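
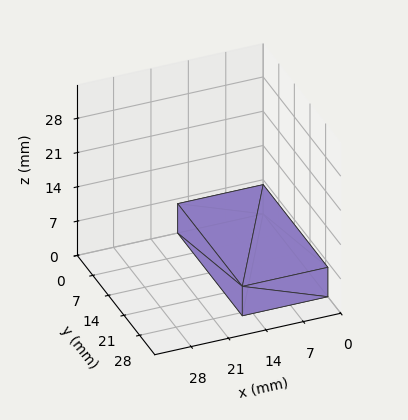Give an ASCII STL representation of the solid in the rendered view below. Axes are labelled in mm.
Reading the render: the shape is a rectangular box, roughly 16 × 29 mm footprint and 6 mm tall (dimensions read to the nearest mm from the axis ticks). For the STL, each face is triangulated and given an outward normal.

solid part
  facet normal 0.0000 0.0000 -1.0000
    outer loop
      vertex 16.00 29.00 0.00
      vertex 16.00 0.00 0.00
      vertex 0.00 0.00 0.00
    endloop
  endfacet
  facet normal 0.0000 0.0000 -1.0000
    outer loop
      vertex 0.00 29.00 0.00
      vertex 16.00 29.00 0.00
      vertex 0.00 0.00 0.00
    endloop
  endfacet
  facet normal 0.0000 0.0000 1.0000
    outer loop
      vertex 0.00 0.00 6.00
      vertex 16.00 0.00 6.00
      vertex 16.00 29.00 6.00
    endloop
  endfacet
  facet normal 0.0000 0.0000 1.0000
    outer loop
      vertex 0.00 0.00 6.00
      vertex 16.00 29.00 6.00
      vertex 0.00 29.00 6.00
    endloop
  endfacet
  facet normal 0.0000 -1.0000 0.0000
    outer loop
      vertex 0.00 0.00 0.00
      vertex 16.00 0.00 0.00
      vertex 16.00 0.00 6.00
    endloop
  endfacet
  facet normal 0.0000 -1.0000 0.0000
    outer loop
      vertex 0.00 0.00 0.00
      vertex 16.00 0.00 6.00
      vertex 0.00 0.00 6.00
    endloop
  endfacet
  facet normal 0.0000 1.0000 0.0000
    outer loop
      vertex 16.00 29.00 6.00
      vertex 16.00 29.00 0.00
      vertex 0.00 29.00 0.00
    endloop
  endfacet
  facet normal 0.0000 1.0000 0.0000
    outer loop
      vertex 0.00 29.00 6.00
      vertex 16.00 29.00 6.00
      vertex 0.00 29.00 0.00
    endloop
  endfacet
  facet normal -1.0000 0.0000 0.0000
    outer loop
      vertex 0.00 29.00 6.00
      vertex 0.00 29.00 0.00
      vertex 0.00 0.00 0.00
    endloop
  endfacet
  facet normal -1.0000 0.0000 0.0000
    outer loop
      vertex 0.00 0.00 6.00
      vertex 0.00 29.00 6.00
      vertex 0.00 0.00 0.00
    endloop
  endfacet
  facet normal 1.0000 0.0000 0.0000
    outer loop
      vertex 16.00 0.00 0.00
      vertex 16.00 29.00 0.00
      vertex 16.00 29.00 6.00
    endloop
  endfacet
  facet normal 1.0000 0.0000 0.0000
    outer loop
      vertex 16.00 0.00 0.00
      vertex 16.00 29.00 6.00
      vertex 16.00 0.00 6.00
    endloop
  endfacet
endsolid part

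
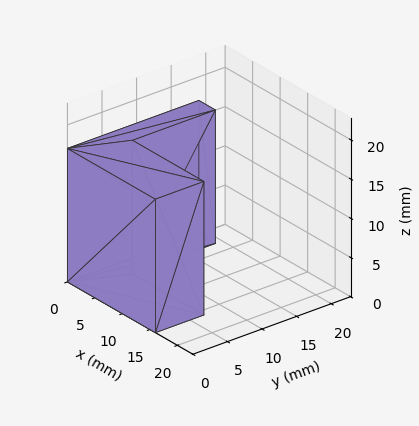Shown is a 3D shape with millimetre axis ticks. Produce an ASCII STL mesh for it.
Reading the render: the shape is an L-shaped prism: outer 16 × 19 mm, arm thicknesses ≈ 7 mm (horizontal) and 3 mm (vertical), extruded 17 mm in z (dimensions read to the nearest mm from the axis ticks). For the STL, each face is triangulated and given an outward normal.

solid part
  facet normal 0.0000 0.0000 -1.0000
    outer loop
      vertex 16.000 7.000 0.000
      vertex 16.000 0.000 0.000
      vertex 0.000 0.000 0.000
    endloop
  endfacet
  facet normal 0.0000 0.0000 -1.0000
    outer loop
      vertex 3.000 7.000 0.000
      vertex 16.000 7.000 0.000
      vertex 0.000 0.000 0.000
    endloop
  endfacet
  facet normal 0.0000 0.0000 -1.0000
    outer loop
      vertex 3.000 19.000 0.000
      vertex 3.000 7.000 0.000
      vertex 0.000 0.000 0.000
    endloop
  endfacet
  facet normal 0.0000 0.0000 -1.0000
    outer loop
      vertex 0.000 19.000 0.000
      vertex 3.000 19.000 0.000
      vertex 0.000 0.000 0.000
    endloop
  endfacet
  facet normal 0.0000 0.0000 1.0000
    outer loop
      vertex 0.000 0.000 17.000
      vertex 16.000 0.000 17.000
      vertex 16.000 7.000 17.000
    endloop
  endfacet
  facet normal 0.0000 0.0000 1.0000
    outer loop
      vertex 0.000 0.000 17.000
      vertex 16.000 7.000 17.000
      vertex 3.000 7.000 17.000
    endloop
  endfacet
  facet normal 0.0000 0.0000 1.0000
    outer loop
      vertex 0.000 0.000 17.000
      vertex 3.000 7.000 17.000
      vertex 3.000 19.000 17.000
    endloop
  endfacet
  facet normal 0.0000 0.0000 1.0000
    outer loop
      vertex 0.000 0.000 17.000
      vertex 3.000 19.000 17.000
      vertex 0.000 19.000 17.000
    endloop
  endfacet
  facet normal 0.0000 -1.0000 0.0000
    outer loop
      vertex 0.000 0.000 0.000
      vertex 16.000 0.000 0.000
      vertex 16.000 0.000 17.000
    endloop
  endfacet
  facet normal 0.0000 -1.0000 0.0000
    outer loop
      vertex 0.000 0.000 0.000
      vertex 16.000 0.000 17.000
      vertex 0.000 0.000 17.000
    endloop
  endfacet
  facet normal 1.0000 0.0000 0.0000
    outer loop
      vertex 16.000 0.000 0.000
      vertex 16.000 7.000 0.000
      vertex 16.000 7.000 17.000
    endloop
  endfacet
  facet normal 1.0000 0.0000 0.0000
    outer loop
      vertex 16.000 0.000 0.000
      vertex 16.000 7.000 17.000
      vertex 16.000 0.000 17.000
    endloop
  endfacet
  facet normal 0.0000 1.0000 0.0000
    outer loop
      vertex 16.000 7.000 0.000
      vertex 3.000 7.000 0.000
      vertex 3.000 7.000 17.000
    endloop
  endfacet
  facet normal 0.0000 1.0000 0.0000
    outer loop
      vertex 16.000 7.000 0.000
      vertex 3.000 7.000 17.000
      vertex 16.000 7.000 17.000
    endloop
  endfacet
  facet normal 1.0000 0.0000 0.0000
    outer loop
      vertex 3.000 7.000 0.000
      vertex 3.000 19.000 0.000
      vertex 3.000 19.000 17.000
    endloop
  endfacet
  facet normal 1.0000 0.0000 0.0000
    outer loop
      vertex 3.000 7.000 0.000
      vertex 3.000 19.000 17.000
      vertex 3.000 7.000 17.000
    endloop
  endfacet
  facet normal 0.0000 1.0000 0.0000
    outer loop
      vertex 3.000 19.000 0.000
      vertex 0.000 19.000 0.000
      vertex 0.000 19.000 17.000
    endloop
  endfacet
  facet normal 0.0000 1.0000 0.0000
    outer loop
      vertex 3.000 19.000 0.000
      vertex 0.000 19.000 17.000
      vertex 3.000 19.000 17.000
    endloop
  endfacet
  facet normal -1.0000 0.0000 0.0000
    outer loop
      vertex 0.000 19.000 0.000
      vertex 0.000 0.000 0.000
      vertex 0.000 0.000 17.000
    endloop
  endfacet
  facet normal -1.0000 0.0000 0.0000
    outer loop
      vertex 0.000 19.000 0.000
      vertex 0.000 0.000 17.000
      vertex 0.000 19.000 17.000
    endloop
  endfacet
endsolid part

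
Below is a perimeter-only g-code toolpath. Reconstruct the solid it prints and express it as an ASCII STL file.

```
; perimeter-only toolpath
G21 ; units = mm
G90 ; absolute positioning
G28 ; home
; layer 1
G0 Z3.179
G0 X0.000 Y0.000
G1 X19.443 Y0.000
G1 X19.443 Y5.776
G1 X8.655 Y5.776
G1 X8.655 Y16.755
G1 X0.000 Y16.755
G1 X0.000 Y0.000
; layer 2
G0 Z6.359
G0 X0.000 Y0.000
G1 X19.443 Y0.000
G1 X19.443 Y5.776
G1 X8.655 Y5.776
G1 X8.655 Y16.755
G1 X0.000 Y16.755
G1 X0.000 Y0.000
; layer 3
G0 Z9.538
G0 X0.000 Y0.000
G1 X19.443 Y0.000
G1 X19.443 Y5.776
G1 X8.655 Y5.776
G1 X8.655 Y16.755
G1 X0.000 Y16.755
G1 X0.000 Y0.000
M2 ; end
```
solid part
  facet normal 0.0000 0.0000 -1.0000
    outer loop
      vertex 19.443 5.776 0.000
      vertex 19.443 0.000 0.000
      vertex 0.000 0.000 0.000
    endloop
  endfacet
  facet normal 0.0000 0.0000 -1.0000
    outer loop
      vertex 8.655 5.776 0.000
      vertex 19.443 5.776 0.000
      vertex 0.000 0.000 0.000
    endloop
  endfacet
  facet normal 0.0000 0.0000 -1.0000
    outer loop
      vertex 8.655 16.755 0.000
      vertex 8.655 5.776 0.000
      vertex 0.000 0.000 0.000
    endloop
  endfacet
  facet normal 0.0000 0.0000 -1.0000
    outer loop
      vertex 0.000 16.755 0.000
      vertex 8.655 16.755 0.000
      vertex 0.000 0.000 0.000
    endloop
  endfacet
  facet normal 0.0000 0.0000 1.0000
    outer loop
      vertex 0.000 0.000 9.538
      vertex 19.443 0.000 9.538
      vertex 19.443 5.776 9.538
    endloop
  endfacet
  facet normal 0.0000 0.0000 1.0000
    outer loop
      vertex 0.000 0.000 9.538
      vertex 19.443 5.776 9.538
      vertex 8.655 5.776 9.538
    endloop
  endfacet
  facet normal 0.0000 0.0000 1.0000
    outer loop
      vertex 0.000 0.000 9.538
      vertex 8.655 5.776 9.538
      vertex 8.655 16.755 9.538
    endloop
  endfacet
  facet normal 0.0000 0.0000 1.0000
    outer loop
      vertex 0.000 0.000 9.538
      vertex 8.655 16.755 9.538
      vertex 0.000 16.755 9.538
    endloop
  endfacet
  facet normal 0.0000 -1.0000 0.0000
    outer loop
      vertex 0.000 0.000 0.000
      vertex 19.443 0.000 0.000
      vertex 19.443 0.000 9.538
    endloop
  endfacet
  facet normal 0.0000 -1.0000 0.0000
    outer loop
      vertex 0.000 0.000 0.000
      vertex 19.443 0.000 9.538
      vertex 0.000 0.000 9.538
    endloop
  endfacet
  facet normal 1.0000 0.0000 0.0000
    outer loop
      vertex 19.443 0.000 0.000
      vertex 19.443 5.776 0.000
      vertex 19.443 5.776 9.538
    endloop
  endfacet
  facet normal 1.0000 0.0000 0.0000
    outer loop
      vertex 19.443 0.000 0.000
      vertex 19.443 5.776 9.538
      vertex 19.443 0.000 9.538
    endloop
  endfacet
  facet normal 0.0000 1.0000 0.0000
    outer loop
      vertex 19.443 5.776 0.000
      vertex 8.655 5.776 0.000
      vertex 8.655 5.776 9.538
    endloop
  endfacet
  facet normal 0.0000 1.0000 0.0000
    outer loop
      vertex 19.443 5.776 0.000
      vertex 8.655 5.776 9.538
      vertex 19.443 5.776 9.538
    endloop
  endfacet
  facet normal 1.0000 0.0000 0.0000
    outer loop
      vertex 8.655 5.776 0.000
      vertex 8.655 16.755 0.000
      vertex 8.655 16.755 9.538
    endloop
  endfacet
  facet normal 1.0000 0.0000 0.0000
    outer loop
      vertex 8.655 5.776 0.000
      vertex 8.655 16.755 9.538
      vertex 8.655 5.776 9.538
    endloop
  endfacet
  facet normal 0.0000 1.0000 0.0000
    outer loop
      vertex 8.655 16.755 0.000
      vertex 0.000 16.755 0.000
      vertex 0.000 16.755 9.538
    endloop
  endfacet
  facet normal 0.0000 1.0000 0.0000
    outer loop
      vertex 8.655 16.755 0.000
      vertex 0.000 16.755 9.538
      vertex 8.655 16.755 9.538
    endloop
  endfacet
  facet normal -1.0000 0.0000 0.0000
    outer loop
      vertex 0.000 16.755 0.000
      vertex 0.000 0.000 0.000
      vertex 0.000 0.000 9.538
    endloop
  endfacet
  facet normal -1.0000 0.0000 0.0000
    outer loop
      vertex 0.000 16.755 0.000
      vertex 0.000 0.000 9.538
      vertex 0.000 16.755 9.538
    endloop
  endfacet
endsolid part

The G0 Z moves step by Δz≈3.179 mm. Every layer's G1 loop is the same polygon, so the solid is a straight extrusion of it from z=0 to z≈9.54. Closing with flat bottom and top caps and triangulating gives 20 facets — an L-shaped prism: outer 19.4 × 16.8 mm, arm thicknesses ≈ 5.78 mm (horizontal) and 8.65 mm (vertical), extruded 9.54 mm in z.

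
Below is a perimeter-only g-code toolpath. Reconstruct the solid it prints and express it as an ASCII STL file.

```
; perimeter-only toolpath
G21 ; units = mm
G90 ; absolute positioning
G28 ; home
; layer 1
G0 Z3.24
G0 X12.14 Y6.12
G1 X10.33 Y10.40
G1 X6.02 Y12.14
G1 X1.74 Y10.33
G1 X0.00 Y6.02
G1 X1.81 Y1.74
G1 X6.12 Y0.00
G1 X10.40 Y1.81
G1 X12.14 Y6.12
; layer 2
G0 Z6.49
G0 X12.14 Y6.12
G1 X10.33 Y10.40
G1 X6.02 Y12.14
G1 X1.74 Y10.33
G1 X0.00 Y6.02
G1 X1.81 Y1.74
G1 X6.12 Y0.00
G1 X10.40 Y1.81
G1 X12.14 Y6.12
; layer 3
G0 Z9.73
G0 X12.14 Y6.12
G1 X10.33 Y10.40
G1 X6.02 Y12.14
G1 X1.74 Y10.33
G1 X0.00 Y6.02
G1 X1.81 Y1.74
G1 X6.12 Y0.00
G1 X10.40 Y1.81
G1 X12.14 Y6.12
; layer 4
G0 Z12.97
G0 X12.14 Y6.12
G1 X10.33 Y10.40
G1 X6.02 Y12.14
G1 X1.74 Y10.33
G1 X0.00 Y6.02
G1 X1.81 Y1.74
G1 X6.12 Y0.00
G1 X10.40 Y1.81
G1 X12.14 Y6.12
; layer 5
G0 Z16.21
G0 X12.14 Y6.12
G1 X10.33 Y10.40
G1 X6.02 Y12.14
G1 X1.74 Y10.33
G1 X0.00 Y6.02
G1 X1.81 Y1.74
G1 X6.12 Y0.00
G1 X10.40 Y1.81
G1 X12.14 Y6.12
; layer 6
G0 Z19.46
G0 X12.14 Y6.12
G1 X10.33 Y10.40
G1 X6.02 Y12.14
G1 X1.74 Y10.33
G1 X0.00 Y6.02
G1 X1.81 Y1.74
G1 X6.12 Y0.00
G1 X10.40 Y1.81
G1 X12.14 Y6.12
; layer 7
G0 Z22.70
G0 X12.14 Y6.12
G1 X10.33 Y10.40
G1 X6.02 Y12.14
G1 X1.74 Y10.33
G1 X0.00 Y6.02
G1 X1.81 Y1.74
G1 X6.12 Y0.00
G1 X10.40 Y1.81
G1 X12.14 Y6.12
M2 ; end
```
solid part
  facet normal 0.0000 0.0000 -1.0000
    outer loop
      vertex 6.02 12.14 0.00
      vertex 10.33 10.40 0.00
      vertex 12.14 6.12 0.00
    endloop
  endfacet
  facet normal 0.0000 0.0000 -1.0000
    outer loop
      vertex 1.74 10.33 0.00
      vertex 6.02 12.14 0.00
      vertex 12.14 6.12 0.00
    endloop
  endfacet
  facet normal 0.0000 0.0000 -1.0000
    outer loop
      vertex 0.00 6.02 0.00
      vertex 1.74 10.33 0.00
      vertex 12.14 6.12 0.00
    endloop
  endfacet
  facet normal 0.0000 0.0000 -1.0000
    outer loop
      vertex 1.81 1.74 0.00
      vertex 0.00 6.02 0.00
      vertex 12.14 6.12 0.00
    endloop
  endfacet
  facet normal 0.0000 0.0000 -1.0000
    outer loop
      vertex 6.12 0.00 0.00
      vertex 1.81 1.74 0.00
      vertex 12.14 6.12 0.00
    endloop
  endfacet
  facet normal 0.0000 0.0000 -1.0000
    outer loop
      vertex 10.40 1.81 0.00
      vertex 6.12 0.00 0.00
      vertex 12.14 6.12 0.00
    endloop
  endfacet
  facet normal 0.0000 0.0000 1.0000
    outer loop
      vertex 12.14 6.12 22.70
      vertex 10.33 10.40 22.70
      vertex 6.02 12.14 22.70
    endloop
  endfacet
  facet normal 0.0000 0.0000 1.0000
    outer loop
      vertex 12.14 6.12 22.70
      vertex 6.02 12.14 22.70
      vertex 1.74 10.33 22.70
    endloop
  endfacet
  facet normal 0.0000 0.0000 1.0000
    outer loop
      vertex 12.14 6.12 22.70
      vertex 1.74 10.33 22.70
      vertex 0.00 6.02 22.70
    endloop
  endfacet
  facet normal 0.0000 0.0000 1.0000
    outer loop
      vertex 12.14 6.12 22.70
      vertex 0.00 6.02 22.70
      vertex 1.81 1.74 22.70
    endloop
  endfacet
  facet normal 0.0000 0.0000 1.0000
    outer loop
      vertex 12.14 6.12 22.70
      vertex 1.81 1.74 22.70
      vertex 6.12 0.00 22.70
    endloop
  endfacet
  facet normal 0.0000 0.0000 1.0000
    outer loop
      vertex 12.14 6.12 22.70
      vertex 6.12 0.00 22.70
      vertex 10.40 1.81 22.70
    endloop
  endfacet
  facet normal 0.9210 0.3895 0.0000
    outer loop
      vertex 12.14 6.12 0.00
      vertex 10.33 10.40 0.00
      vertex 10.33 10.40 22.70
    endloop
  endfacet
  facet normal 0.9210 0.3895 0.0000
    outer loop
      vertex 12.14 6.12 0.00
      vertex 10.33 10.40 22.70
      vertex 12.14 6.12 22.70
    endloop
  endfacet
  facet normal 0.3744 0.9273 0.0000
    outer loop
      vertex 10.33 10.40 0.00
      vertex 6.02 12.14 0.00
      vertex 6.02 12.14 22.70
    endloop
  endfacet
  facet normal 0.3744 0.9273 0.0000
    outer loop
      vertex 10.33 10.40 0.00
      vertex 6.02 12.14 22.70
      vertex 10.33 10.40 22.70
    endloop
  endfacet
  facet normal -0.3895 0.9210 0.0000
    outer loop
      vertex 6.02 12.14 0.00
      vertex 1.74 10.33 0.00
      vertex 1.74 10.33 22.70
    endloop
  endfacet
  facet normal -0.3895 0.9210 0.0000
    outer loop
      vertex 6.02 12.14 0.00
      vertex 1.74 10.33 22.70
      vertex 6.02 12.14 22.70
    endloop
  endfacet
  facet normal -0.9273 0.3744 0.0000
    outer loop
      vertex 1.74 10.33 0.00
      vertex 0.00 6.02 0.00
      vertex 0.00 6.02 22.70
    endloop
  endfacet
  facet normal -0.9273 0.3744 0.0000
    outer loop
      vertex 1.74 10.33 0.00
      vertex 0.00 6.02 22.70
      vertex 1.74 10.33 22.70
    endloop
  endfacet
  facet normal -0.9210 -0.3895 0.0000
    outer loop
      vertex 0.00 6.02 0.00
      vertex 1.81 1.74 0.00
      vertex 1.81 1.74 22.70
    endloop
  endfacet
  facet normal -0.9210 -0.3895 0.0000
    outer loop
      vertex 0.00 6.02 0.00
      vertex 1.81 1.74 22.70
      vertex 0.00 6.02 22.70
    endloop
  endfacet
  facet normal -0.3744 -0.9273 0.0000
    outer loop
      vertex 1.81 1.74 0.00
      vertex 6.12 0.00 0.00
      vertex 6.12 0.00 22.70
    endloop
  endfacet
  facet normal -0.3744 -0.9273 0.0000
    outer loop
      vertex 1.81 1.74 0.00
      vertex 6.12 0.00 22.70
      vertex 1.81 1.74 22.70
    endloop
  endfacet
  facet normal 0.3895 -0.9210 0.0000
    outer loop
      vertex 6.12 0.00 0.00
      vertex 10.40 1.81 0.00
      vertex 10.40 1.81 22.70
    endloop
  endfacet
  facet normal 0.3895 -0.9210 0.0000
    outer loop
      vertex 6.12 0.00 0.00
      vertex 10.40 1.81 22.70
      vertex 6.12 0.00 22.70
    endloop
  endfacet
  facet normal 0.9273 -0.3744 0.0000
    outer loop
      vertex 10.40 1.81 0.00
      vertex 12.14 6.12 0.00
      vertex 12.14 6.12 22.70
    endloop
  endfacet
  facet normal 0.9273 -0.3744 0.0000
    outer loop
      vertex 10.40 1.81 0.00
      vertex 12.14 6.12 22.70
      vertex 10.40 1.81 22.70
    endloop
  endfacet
endsolid part

The G0 Z moves step by Δz≈3.24 mm. Every layer's G1 loop is the same polygon, so the solid is a straight extrusion of it from z=0 to z≈22.7. Closing with flat bottom and top caps and triangulating gives 28 facets — a regular 8-sided prism (a cylinder approximated with 8 flat sides), circumscribed radius ≈ 6.07 mm, height ≈ 22.7 mm.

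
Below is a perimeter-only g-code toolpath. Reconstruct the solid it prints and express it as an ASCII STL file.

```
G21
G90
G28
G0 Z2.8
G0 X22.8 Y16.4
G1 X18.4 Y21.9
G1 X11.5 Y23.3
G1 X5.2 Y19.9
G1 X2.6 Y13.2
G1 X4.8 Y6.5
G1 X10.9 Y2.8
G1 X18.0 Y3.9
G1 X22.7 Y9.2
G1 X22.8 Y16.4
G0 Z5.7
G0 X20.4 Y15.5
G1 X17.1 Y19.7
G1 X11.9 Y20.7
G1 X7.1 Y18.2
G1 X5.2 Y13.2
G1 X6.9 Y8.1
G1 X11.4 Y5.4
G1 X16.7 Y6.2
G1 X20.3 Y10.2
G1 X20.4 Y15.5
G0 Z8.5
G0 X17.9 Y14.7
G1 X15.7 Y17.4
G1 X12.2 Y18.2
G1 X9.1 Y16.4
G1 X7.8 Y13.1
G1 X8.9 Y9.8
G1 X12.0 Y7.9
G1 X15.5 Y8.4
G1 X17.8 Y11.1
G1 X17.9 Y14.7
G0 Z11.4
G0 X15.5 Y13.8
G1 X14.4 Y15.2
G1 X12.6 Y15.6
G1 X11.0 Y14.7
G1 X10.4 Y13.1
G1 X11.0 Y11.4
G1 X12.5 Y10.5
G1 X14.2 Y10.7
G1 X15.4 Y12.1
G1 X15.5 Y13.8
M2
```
solid part
  facet normal 0.0000 0.0000 -1.0000
    outer loop
      vertex 11.1 25.9 0.0
      vertex 19.8 24.1 0.0
      vertex 25.3 17.2 0.0
    endloop
  endfacet
  facet normal 0.0000 0.0000 -1.0000
    outer loop
      vertex 3.2 21.6 0.0
      vertex 11.1 25.9 0.0
      vertex 25.3 17.2 0.0
    endloop
  endfacet
  facet normal 0.0000 0.0000 -1.0000
    outer loop
      vertex 0.0 13.3 0.0
      vertex 3.2 21.6 0.0
      vertex 25.3 17.2 0.0
    endloop
  endfacet
  facet normal 0.0000 0.0000 -1.0000
    outer loop
      vertex 2.8 4.9 0.0
      vertex 0.0 13.3 0.0
      vertex 25.3 17.2 0.0
    endloop
  endfacet
  facet normal 0.0000 0.0000 -1.0000
    outer loop
      vertex 10.4 0.3 0.0
      vertex 2.8 4.9 0.0
      vertex 25.3 17.2 0.0
    endloop
  endfacet
  facet normal 0.0000 0.0000 -1.0000
    outer loop
      vertex 19.2 1.6 0.0
      vertex 10.4 0.3 0.0
      vertex 25.3 17.2 0.0
    endloop
  endfacet
  facet normal 0.0000 0.0000 -1.0000
    outer loop
      vertex 25.1 8.3 0.0
      vertex 19.2 1.6 0.0
      vertex 25.3 17.2 0.0
    endloop
  endfacet
  facet normal 0.5924 0.4722 0.6528
    outer loop
      vertex 25.3 17.2 0.0
      vertex 19.8 24.1 0.0
      vertex 13.0 13.0 14.2
    endloop
  endfacet
  facet normal 0.1534 0.7415 0.6531
    outer loop
      vertex 19.8 24.1 0.0
      vertex 11.1 25.9 0.0
      vertex 13.0 13.0 14.2
    endloop
  endfacet
  facet normal -0.3621 0.6653 0.6529
    outer loop
      vertex 11.1 25.9 0.0
      vertex 3.2 21.6 0.0
      vertex 13.0 13.0 14.2
    endloop
  endfacet
  facet normal -0.7068 0.2725 0.6528
    outer loop
      vertex 3.2 21.6 0.0
      vertex 0.0 13.3 0.0
      vertex 13.0 13.0 14.2
    endloop
  endfacet
  facet normal -0.7186 -0.2395 0.6528
    outer loop
      vertex 0.0 13.3 0.0
      vertex 2.8 4.9 0.0
      vertex 13.0 13.0 14.2
    endloop
  endfacet
  facet normal -0.3926 -0.6486 0.6520
    outer loop
      vertex 2.8 4.9 0.0
      vertex 10.4 0.3 0.0
      vertex 13.0 13.0 14.2
    endloop
  endfacet
  facet normal 0.1109 -0.7508 0.6512
    outer loop
      vertex 10.4 0.3 0.0
      vertex 19.2 1.6 0.0
      vertex 13.0 13.0 14.2
    endloop
  endfacet
  facet normal 0.5695 -0.5015 0.6513
    outer loop
      vertex 19.2 1.6 0.0
      vertex 25.1 8.3 0.0
      vertex 13.0 13.0 14.2
    endloop
  endfacet
  facet normal 0.7582 -0.0170 0.6517
    outer loop
      vertex 25.1 8.3 0.0
      vertex 25.3 17.2 0.0
      vertex 13.0 13.0 14.2
    endloop
  endfacet
endsolid part

The G0 Z moves step by Δz≈2.8 mm. The G1 loops shrink linearly with z, so the solid tapers from its base footprint up to z≈14.2. Closing with a flat bottom cap and the tapered top and triangulating gives 16 facets — a regular 9-sided pyramid, base circumscribed radius ≈ 13 mm, apex at z ≈ 14.2 mm.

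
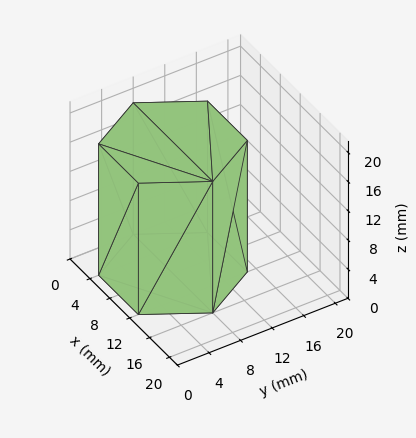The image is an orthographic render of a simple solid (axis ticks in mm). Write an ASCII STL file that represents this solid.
Reading the render: the shape is a regular 6-sided prism (a cylinder approximated with 6 flat sides), circumscribed radius ≈ 8 mm, height ≈ 18 mm (dimensions read to the nearest mm from the axis ticks). For the STL, each face is triangulated and given an outward normal.

solid part
  facet normal 0.0000 0.0000 -1.0000
    outer loop
      vertex 4.0 14.9 0.0
      vertex 12.0 14.9 0.0
      vertex 16.0 8.0 0.0
    endloop
  endfacet
  facet normal 0.0000 0.0000 -1.0000
    outer loop
      vertex 0.0 8.0 0.0
      vertex 4.0 14.9 0.0
      vertex 16.0 8.0 0.0
    endloop
  endfacet
  facet normal 0.0000 0.0000 -1.0000
    outer loop
      vertex 4.0 1.1 0.0
      vertex 0.0 8.0 0.0
      vertex 16.0 8.0 0.0
    endloop
  endfacet
  facet normal 0.0000 0.0000 -1.0000
    outer loop
      vertex 12.0 1.1 0.0
      vertex 4.0 1.1 0.0
      vertex 16.0 8.0 0.0
    endloop
  endfacet
  facet normal 0.0000 0.0000 1.0000
    outer loop
      vertex 16.0 8.0 18.0
      vertex 12.0 14.9 18.0
      vertex 4.0 14.9 18.0
    endloop
  endfacet
  facet normal 0.0000 0.0000 1.0000
    outer loop
      vertex 16.0 8.0 18.0
      vertex 4.0 14.9 18.0
      vertex 0.0 8.0 18.0
    endloop
  endfacet
  facet normal 0.0000 0.0000 1.0000
    outer loop
      vertex 16.0 8.0 18.0
      vertex 0.0 8.0 18.0
      vertex 4.0 1.1 18.0
    endloop
  endfacet
  facet normal 0.0000 0.0000 1.0000
    outer loop
      vertex 16.0 8.0 18.0
      vertex 4.0 1.1 18.0
      vertex 12.0 1.1 18.0
    endloop
  endfacet
  facet normal 0.8651 0.5015 0.0000
    outer loop
      vertex 16.0 8.0 0.0
      vertex 12.0 14.9 0.0
      vertex 12.0 14.9 18.0
    endloop
  endfacet
  facet normal 0.8651 0.5015 0.0000
    outer loop
      vertex 16.0 8.0 0.0
      vertex 12.0 14.9 18.0
      vertex 16.0 8.0 18.0
    endloop
  endfacet
  facet normal 0.0000 1.0000 0.0000
    outer loop
      vertex 12.0 14.9 0.0
      vertex 4.0 14.9 0.0
      vertex 4.0 14.9 18.0
    endloop
  endfacet
  facet normal 0.0000 1.0000 0.0000
    outer loop
      vertex 12.0 14.9 0.0
      vertex 4.0 14.9 18.0
      vertex 12.0 14.9 18.0
    endloop
  endfacet
  facet normal -0.8651 0.5015 0.0000
    outer loop
      vertex 4.0 14.9 0.0
      vertex 0.0 8.0 0.0
      vertex 0.0 8.0 18.0
    endloop
  endfacet
  facet normal -0.8651 0.5015 0.0000
    outer loop
      vertex 4.0 14.9 0.0
      vertex 0.0 8.0 18.0
      vertex 4.0 14.9 18.0
    endloop
  endfacet
  facet normal -0.8651 -0.5015 0.0000
    outer loop
      vertex 0.0 8.0 0.0
      vertex 4.0 1.1 0.0
      vertex 4.0 1.1 18.0
    endloop
  endfacet
  facet normal -0.8651 -0.5015 0.0000
    outer loop
      vertex 0.0 8.0 0.0
      vertex 4.0 1.1 18.0
      vertex 0.0 8.0 18.0
    endloop
  endfacet
  facet normal 0.0000 -1.0000 0.0000
    outer loop
      vertex 4.0 1.1 0.0
      vertex 12.0 1.1 0.0
      vertex 12.0 1.1 18.0
    endloop
  endfacet
  facet normal 0.0000 -1.0000 0.0000
    outer loop
      vertex 4.0 1.1 0.0
      vertex 12.0 1.1 18.0
      vertex 4.0 1.1 18.0
    endloop
  endfacet
  facet normal 0.8651 -0.5015 0.0000
    outer loop
      vertex 12.0 1.1 0.0
      vertex 16.0 8.0 0.0
      vertex 16.0 8.0 18.0
    endloop
  endfacet
  facet normal 0.8651 -0.5015 0.0000
    outer loop
      vertex 12.0 1.1 0.0
      vertex 16.0 8.0 18.0
      vertex 12.0 1.1 18.0
    endloop
  endfacet
endsolid part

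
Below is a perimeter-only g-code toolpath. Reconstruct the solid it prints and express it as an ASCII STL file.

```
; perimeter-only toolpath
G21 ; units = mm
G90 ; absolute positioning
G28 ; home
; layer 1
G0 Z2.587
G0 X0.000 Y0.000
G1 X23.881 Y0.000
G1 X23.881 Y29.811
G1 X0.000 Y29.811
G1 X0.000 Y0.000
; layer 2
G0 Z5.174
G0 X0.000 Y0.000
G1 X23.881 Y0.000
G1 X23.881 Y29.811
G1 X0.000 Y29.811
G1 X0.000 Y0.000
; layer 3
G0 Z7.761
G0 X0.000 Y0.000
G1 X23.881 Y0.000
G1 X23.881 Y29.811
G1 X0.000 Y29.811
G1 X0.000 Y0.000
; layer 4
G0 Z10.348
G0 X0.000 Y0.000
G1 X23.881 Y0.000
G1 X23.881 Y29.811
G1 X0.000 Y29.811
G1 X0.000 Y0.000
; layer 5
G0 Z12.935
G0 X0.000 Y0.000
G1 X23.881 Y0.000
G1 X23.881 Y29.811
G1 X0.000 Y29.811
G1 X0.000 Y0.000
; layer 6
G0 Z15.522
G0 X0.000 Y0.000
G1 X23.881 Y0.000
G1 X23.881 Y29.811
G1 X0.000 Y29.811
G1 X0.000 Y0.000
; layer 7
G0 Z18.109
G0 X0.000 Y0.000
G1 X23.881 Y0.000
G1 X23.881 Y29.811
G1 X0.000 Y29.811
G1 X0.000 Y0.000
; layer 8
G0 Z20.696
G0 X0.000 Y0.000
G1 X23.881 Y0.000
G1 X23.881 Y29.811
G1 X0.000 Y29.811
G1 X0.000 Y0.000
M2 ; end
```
solid part
  facet normal 0.0000 0.0000 -1.0000
    outer loop
      vertex 23.881 29.811 0.000
      vertex 23.881 0.000 0.000
      vertex 0.000 0.000 0.000
    endloop
  endfacet
  facet normal 0.0000 0.0000 -1.0000
    outer loop
      vertex 0.000 29.811 0.000
      vertex 23.881 29.811 0.000
      vertex 0.000 0.000 0.000
    endloop
  endfacet
  facet normal 0.0000 0.0000 1.0000
    outer loop
      vertex 0.000 0.000 20.696
      vertex 23.881 0.000 20.696
      vertex 23.881 29.811 20.696
    endloop
  endfacet
  facet normal 0.0000 0.0000 1.0000
    outer loop
      vertex 0.000 0.000 20.696
      vertex 23.881 29.811 20.696
      vertex 0.000 29.811 20.696
    endloop
  endfacet
  facet normal 0.0000 -1.0000 0.0000
    outer loop
      vertex 0.000 0.000 0.000
      vertex 23.881 0.000 0.000
      vertex 23.881 0.000 20.696
    endloop
  endfacet
  facet normal 0.0000 -1.0000 0.0000
    outer loop
      vertex 0.000 0.000 0.000
      vertex 23.881 0.000 20.696
      vertex 0.000 0.000 20.696
    endloop
  endfacet
  facet normal 0.0000 1.0000 0.0000
    outer loop
      vertex 23.881 29.811 20.696
      vertex 23.881 29.811 0.000
      vertex 0.000 29.811 0.000
    endloop
  endfacet
  facet normal 0.0000 1.0000 0.0000
    outer loop
      vertex 0.000 29.811 20.696
      vertex 23.881 29.811 20.696
      vertex 0.000 29.811 0.000
    endloop
  endfacet
  facet normal -1.0000 0.0000 0.0000
    outer loop
      vertex 0.000 29.811 20.696
      vertex 0.000 29.811 0.000
      vertex 0.000 0.000 0.000
    endloop
  endfacet
  facet normal -1.0000 0.0000 0.0000
    outer loop
      vertex 0.000 0.000 20.696
      vertex 0.000 29.811 20.696
      vertex 0.000 0.000 0.000
    endloop
  endfacet
  facet normal 1.0000 0.0000 0.0000
    outer loop
      vertex 23.881 0.000 0.000
      vertex 23.881 29.811 0.000
      vertex 23.881 29.811 20.696
    endloop
  endfacet
  facet normal 1.0000 0.0000 0.0000
    outer loop
      vertex 23.881 0.000 0.000
      vertex 23.881 29.811 20.696
      vertex 23.881 0.000 20.696
    endloop
  endfacet
endsolid part

The G0 Z moves step by Δz≈2.587 mm. Every layer's G1 loop is the same polygon, so the solid is a straight extrusion of it from z=0 to z≈20.7. Closing with flat bottom and top caps and triangulating gives 12 facets — a rectangular box, roughly 23.9 × 29.8 mm footprint and 20.7 mm tall.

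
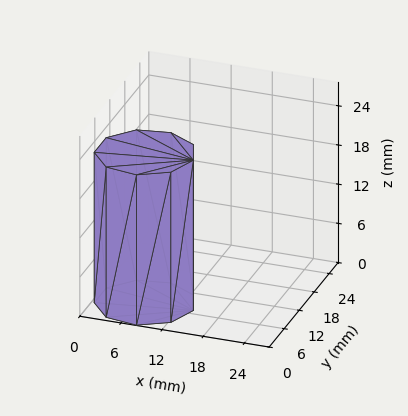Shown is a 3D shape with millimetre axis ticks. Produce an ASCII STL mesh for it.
Reading the render: the shape is a regular 9-sided prism (a cylinder approximated with 9 flat sides), circumscribed radius ≈ 7 mm, height ≈ 23 mm (dimensions read to the nearest mm from the axis ticks). For the STL, each face is triangulated and given an outward normal.

solid part
  facet normal 0.0000 0.0000 -1.0000
    outer loop
      vertex 8.22 13.89 0.00
      vertex 12.36 11.50 0.00
      vertex 14.00 7.00 0.00
    endloop
  endfacet
  facet normal 0.0000 0.0000 -1.0000
    outer loop
      vertex 3.50 13.06 0.00
      vertex 8.22 13.89 0.00
      vertex 14.00 7.00 0.00
    endloop
  endfacet
  facet normal 0.0000 0.0000 -1.0000
    outer loop
      vertex 0.42 9.39 0.00
      vertex 3.50 13.06 0.00
      vertex 14.00 7.00 0.00
    endloop
  endfacet
  facet normal 0.0000 0.0000 -1.0000
    outer loop
      vertex 0.42 4.61 0.00
      vertex 0.42 9.39 0.00
      vertex 14.00 7.00 0.00
    endloop
  endfacet
  facet normal 0.0000 0.0000 -1.0000
    outer loop
      vertex 3.50 0.94 0.00
      vertex 0.42 4.61 0.00
      vertex 14.00 7.00 0.00
    endloop
  endfacet
  facet normal 0.0000 0.0000 -1.0000
    outer loop
      vertex 8.22 0.11 0.00
      vertex 3.50 0.94 0.00
      vertex 14.00 7.00 0.00
    endloop
  endfacet
  facet normal 0.0000 0.0000 -1.0000
    outer loop
      vertex 12.36 2.50 0.00
      vertex 8.22 0.11 0.00
      vertex 14.00 7.00 0.00
    endloop
  endfacet
  facet normal 0.0000 0.0000 1.0000
    outer loop
      vertex 14.00 7.00 23.00
      vertex 12.36 11.50 23.00
      vertex 8.22 13.89 23.00
    endloop
  endfacet
  facet normal 0.0000 0.0000 1.0000
    outer loop
      vertex 14.00 7.00 23.00
      vertex 8.22 13.89 23.00
      vertex 3.50 13.06 23.00
    endloop
  endfacet
  facet normal 0.0000 0.0000 1.0000
    outer loop
      vertex 14.00 7.00 23.00
      vertex 3.50 13.06 23.00
      vertex 0.42 9.39 23.00
    endloop
  endfacet
  facet normal 0.0000 0.0000 1.0000
    outer loop
      vertex 14.00 7.00 23.00
      vertex 0.42 9.39 23.00
      vertex 0.42 4.61 23.00
    endloop
  endfacet
  facet normal 0.0000 0.0000 1.0000
    outer loop
      vertex 14.00 7.00 23.00
      vertex 0.42 4.61 23.00
      vertex 3.50 0.94 23.00
    endloop
  endfacet
  facet normal 0.0000 0.0000 1.0000
    outer loop
      vertex 14.00 7.00 23.00
      vertex 3.50 0.94 23.00
      vertex 8.22 0.11 23.00
    endloop
  endfacet
  facet normal 0.0000 0.0000 1.0000
    outer loop
      vertex 14.00 7.00 23.00
      vertex 8.22 0.11 23.00
      vertex 12.36 2.50 23.00
    endloop
  endfacet
  facet normal 0.9395 0.3424 0.0000
    outer loop
      vertex 14.00 7.00 0.00
      vertex 12.36 11.50 0.00
      vertex 12.36 11.50 23.00
    endloop
  endfacet
  facet normal 0.9395 0.3424 0.0000
    outer loop
      vertex 14.00 7.00 0.00
      vertex 12.36 11.50 23.00
      vertex 14.00 7.00 23.00
    endloop
  endfacet
  facet normal 0.5000 0.8660 0.0000
    outer loop
      vertex 12.36 11.50 0.00
      vertex 8.22 13.89 0.00
      vertex 8.22 13.89 23.00
    endloop
  endfacet
  facet normal 0.5000 0.8660 0.0000
    outer loop
      vertex 12.36 11.50 0.00
      vertex 8.22 13.89 23.00
      vertex 12.36 11.50 23.00
    endloop
  endfacet
  facet normal -0.1732 0.9849 0.0000
    outer loop
      vertex 8.22 13.89 0.00
      vertex 3.50 13.06 0.00
      vertex 3.50 13.06 23.00
    endloop
  endfacet
  facet normal -0.1732 0.9849 0.0000
    outer loop
      vertex 8.22 13.89 0.00
      vertex 3.50 13.06 23.00
      vertex 8.22 13.89 23.00
    endloop
  endfacet
  facet normal -0.7660 0.6428 0.0000
    outer loop
      vertex 3.50 13.06 0.00
      vertex 0.42 9.39 0.00
      vertex 0.42 9.39 23.00
    endloop
  endfacet
  facet normal -0.7660 0.6428 0.0000
    outer loop
      vertex 3.50 13.06 0.00
      vertex 0.42 9.39 23.00
      vertex 3.50 13.06 23.00
    endloop
  endfacet
  facet normal -1.0000 0.0000 0.0000
    outer loop
      vertex 0.42 9.39 0.00
      vertex 0.42 4.61 0.00
      vertex 0.42 4.61 23.00
    endloop
  endfacet
  facet normal -1.0000 0.0000 0.0000
    outer loop
      vertex 0.42 9.39 0.00
      vertex 0.42 4.61 23.00
      vertex 0.42 9.39 23.00
    endloop
  endfacet
  facet normal -0.7660 -0.6428 0.0000
    outer loop
      vertex 0.42 4.61 0.00
      vertex 3.50 0.94 0.00
      vertex 3.50 0.94 23.00
    endloop
  endfacet
  facet normal -0.7660 -0.6428 0.0000
    outer loop
      vertex 0.42 4.61 0.00
      vertex 3.50 0.94 23.00
      vertex 0.42 4.61 23.00
    endloop
  endfacet
  facet normal -0.1732 -0.9849 0.0000
    outer loop
      vertex 3.50 0.94 0.00
      vertex 8.22 0.11 0.00
      vertex 8.22 0.11 23.00
    endloop
  endfacet
  facet normal -0.1732 -0.9849 0.0000
    outer loop
      vertex 3.50 0.94 0.00
      vertex 8.22 0.11 23.00
      vertex 3.50 0.94 23.00
    endloop
  endfacet
  facet normal 0.5000 -0.8660 0.0000
    outer loop
      vertex 8.22 0.11 0.00
      vertex 12.36 2.50 0.00
      vertex 12.36 2.50 23.00
    endloop
  endfacet
  facet normal 0.5000 -0.8660 0.0000
    outer loop
      vertex 8.22 0.11 0.00
      vertex 12.36 2.50 23.00
      vertex 8.22 0.11 23.00
    endloop
  endfacet
  facet normal 0.9395 -0.3424 0.0000
    outer loop
      vertex 12.36 2.50 0.00
      vertex 14.00 7.00 0.00
      vertex 14.00 7.00 23.00
    endloop
  endfacet
  facet normal 0.9395 -0.3424 0.0000
    outer loop
      vertex 12.36 2.50 0.00
      vertex 14.00 7.00 23.00
      vertex 12.36 2.50 23.00
    endloop
  endfacet
endsolid part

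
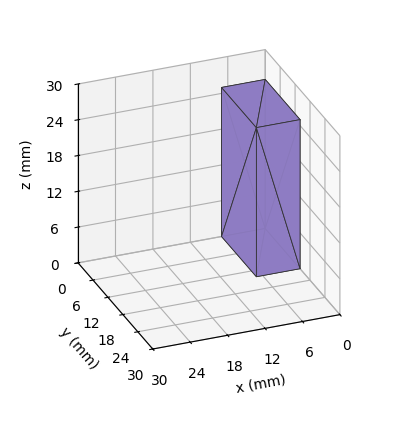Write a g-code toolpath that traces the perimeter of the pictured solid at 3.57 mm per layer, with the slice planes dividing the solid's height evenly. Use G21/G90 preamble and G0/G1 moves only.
Reading the render: the shape is a rectangular box, roughly 7 × 14 mm footprint and 25 mm tall (dimensions read to the nearest mm from the axis ticks). For the g-code, the solid's height is divided into equal slices at the stated Δz and each level perimeter traced with G1 moves after a G0 lift.

; perimeter-only toolpath
G21 ; units = mm
G90 ; absolute positioning
G28 ; home
; layer 1
G0 Z3.57
G0 X0.00 Y0.00
G1 X7.00 Y0.00
G1 X7.00 Y14.00
G1 X0.00 Y14.00
G1 X0.00 Y0.00
; layer 2
G0 Z7.14
G0 X0.00 Y0.00
G1 X7.00 Y0.00
G1 X7.00 Y14.00
G1 X0.00 Y14.00
G1 X0.00 Y0.00
; layer 3
G0 Z10.71
G0 X0.00 Y0.00
G1 X7.00 Y0.00
G1 X7.00 Y14.00
G1 X0.00 Y14.00
G1 X0.00 Y0.00
; layer 4
G0 Z14.29
G0 X0.00 Y0.00
G1 X7.00 Y0.00
G1 X7.00 Y14.00
G1 X0.00 Y14.00
G1 X0.00 Y0.00
; layer 5
G0 Z17.86
G0 X0.00 Y0.00
G1 X7.00 Y0.00
G1 X7.00 Y14.00
G1 X0.00 Y14.00
G1 X0.00 Y0.00
; layer 6
G0 Z21.43
G0 X0.00 Y0.00
G1 X7.00 Y0.00
G1 X7.00 Y14.00
G1 X0.00 Y14.00
G1 X0.00 Y0.00
; layer 7
G0 Z25.00
G0 X0.00 Y0.00
G1 X7.00 Y0.00
G1 X7.00 Y14.00
G1 X0.00 Y14.00
G1 X0.00 Y0.00
M2 ; end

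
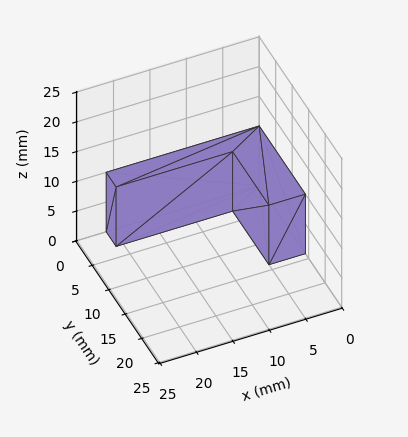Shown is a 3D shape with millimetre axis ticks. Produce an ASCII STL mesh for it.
Reading the render: the shape is an L-shaped prism: outer 21 × 14 mm, arm thicknesses ≈ 3 mm (horizontal) and 5 mm (vertical), extruded 10 mm in z (dimensions read to the nearest mm from the axis ticks). For the STL, each face is triangulated and given an outward normal.

solid part
  facet normal 0.0000 0.0000 -1.0000
    outer loop
      vertex 21.0 3.0 0.0
      vertex 21.0 0.0 0.0
      vertex 0.0 0.0 0.0
    endloop
  endfacet
  facet normal 0.0000 0.0000 -1.0000
    outer loop
      vertex 5.0 3.0 0.0
      vertex 21.0 3.0 0.0
      vertex 0.0 0.0 0.0
    endloop
  endfacet
  facet normal 0.0000 0.0000 -1.0000
    outer loop
      vertex 5.0 14.0 0.0
      vertex 5.0 3.0 0.0
      vertex 0.0 0.0 0.0
    endloop
  endfacet
  facet normal 0.0000 0.0000 -1.0000
    outer loop
      vertex 0.0 14.0 0.0
      vertex 5.0 14.0 0.0
      vertex 0.0 0.0 0.0
    endloop
  endfacet
  facet normal 0.0000 0.0000 1.0000
    outer loop
      vertex 0.0 0.0 10.0
      vertex 21.0 0.0 10.0
      vertex 21.0 3.0 10.0
    endloop
  endfacet
  facet normal 0.0000 0.0000 1.0000
    outer loop
      vertex 0.0 0.0 10.0
      vertex 21.0 3.0 10.0
      vertex 5.0 3.0 10.0
    endloop
  endfacet
  facet normal 0.0000 0.0000 1.0000
    outer loop
      vertex 0.0 0.0 10.0
      vertex 5.0 3.0 10.0
      vertex 5.0 14.0 10.0
    endloop
  endfacet
  facet normal 0.0000 0.0000 1.0000
    outer loop
      vertex 0.0 0.0 10.0
      vertex 5.0 14.0 10.0
      vertex 0.0 14.0 10.0
    endloop
  endfacet
  facet normal 0.0000 -1.0000 0.0000
    outer loop
      vertex 0.0 0.0 0.0
      vertex 21.0 0.0 0.0
      vertex 21.0 0.0 10.0
    endloop
  endfacet
  facet normal 0.0000 -1.0000 0.0000
    outer loop
      vertex 0.0 0.0 0.0
      vertex 21.0 0.0 10.0
      vertex 0.0 0.0 10.0
    endloop
  endfacet
  facet normal 1.0000 0.0000 0.0000
    outer loop
      vertex 21.0 0.0 0.0
      vertex 21.0 3.0 0.0
      vertex 21.0 3.0 10.0
    endloop
  endfacet
  facet normal 1.0000 0.0000 0.0000
    outer loop
      vertex 21.0 0.0 0.0
      vertex 21.0 3.0 10.0
      vertex 21.0 0.0 10.0
    endloop
  endfacet
  facet normal 0.0000 1.0000 0.0000
    outer loop
      vertex 21.0 3.0 0.0
      vertex 5.0 3.0 0.0
      vertex 5.0 3.0 10.0
    endloop
  endfacet
  facet normal 0.0000 1.0000 0.0000
    outer loop
      vertex 21.0 3.0 0.0
      vertex 5.0 3.0 10.0
      vertex 21.0 3.0 10.0
    endloop
  endfacet
  facet normal 1.0000 0.0000 0.0000
    outer loop
      vertex 5.0 3.0 0.0
      vertex 5.0 14.0 0.0
      vertex 5.0 14.0 10.0
    endloop
  endfacet
  facet normal 1.0000 0.0000 0.0000
    outer loop
      vertex 5.0 3.0 0.0
      vertex 5.0 14.0 10.0
      vertex 5.0 3.0 10.0
    endloop
  endfacet
  facet normal 0.0000 1.0000 0.0000
    outer loop
      vertex 5.0 14.0 0.0
      vertex 0.0 14.0 0.0
      vertex 0.0 14.0 10.0
    endloop
  endfacet
  facet normal 0.0000 1.0000 0.0000
    outer loop
      vertex 5.0 14.0 0.0
      vertex 0.0 14.0 10.0
      vertex 5.0 14.0 10.0
    endloop
  endfacet
  facet normal -1.0000 0.0000 0.0000
    outer loop
      vertex 0.0 14.0 0.0
      vertex 0.0 0.0 0.0
      vertex 0.0 0.0 10.0
    endloop
  endfacet
  facet normal -1.0000 0.0000 0.0000
    outer loop
      vertex 0.0 14.0 0.0
      vertex 0.0 0.0 10.0
      vertex 0.0 14.0 10.0
    endloop
  endfacet
endsolid part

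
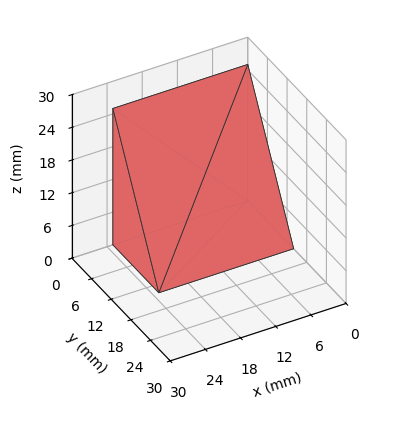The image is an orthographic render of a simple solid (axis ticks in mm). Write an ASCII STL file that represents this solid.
Reading the render: the shape is a wedge (ramp): 23 × 14 mm base, rising to 25 mm along the y=0 edge and sloping linearly to z=0 at y=14 (dimensions read to the nearest mm from the axis ticks). For the STL, each face is triangulated and given an outward normal.

solid part
  facet normal 0.0000 0.0000 -1.0000
    outer loop
      vertex 23.000 14.000 0.000
      vertex 23.000 0.000 0.000
      vertex 0.000 0.000 0.000
    endloop
  endfacet
  facet normal 0.0000 0.0000 -1.0000
    outer loop
      vertex 0.000 14.000 0.000
      vertex 23.000 14.000 0.000
      vertex 0.000 0.000 0.000
    endloop
  endfacet
  facet normal 0.0000 -1.0000 0.0000
    outer loop
      vertex 0.000 0.000 0.000
      vertex 23.000 0.000 0.000
      vertex 23.000 0.000 25.000
    endloop
  endfacet
  facet normal 0.0000 -1.0000 0.0000
    outer loop
      vertex 0.000 0.000 0.000
      vertex 23.000 0.000 25.000
      vertex 0.000 0.000 25.000
    endloop
  endfacet
  facet normal 0.0000 0.8725 0.4886
    outer loop
      vertex 0.000 0.000 25.000
      vertex 23.000 0.000 25.000
      vertex 23.000 14.000 0.000
    endloop
  endfacet
  facet normal 0.0000 0.8725 0.4886
    outer loop
      vertex 0.000 0.000 25.000
      vertex 23.000 14.000 0.000
      vertex 0.000 14.000 0.000
    endloop
  endfacet
  facet normal -1.0000 0.0000 0.0000
    outer loop
      vertex 0.000 0.000 25.000
      vertex 0.000 14.000 0.000
      vertex 0.000 0.000 0.000
    endloop
  endfacet
  facet normal 1.0000 0.0000 0.0000
    outer loop
      vertex 23.000 0.000 0.000
      vertex 23.000 14.000 0.000
      vertex 23.000 0.000 25.000
    endloop
  endfacet
endsolid part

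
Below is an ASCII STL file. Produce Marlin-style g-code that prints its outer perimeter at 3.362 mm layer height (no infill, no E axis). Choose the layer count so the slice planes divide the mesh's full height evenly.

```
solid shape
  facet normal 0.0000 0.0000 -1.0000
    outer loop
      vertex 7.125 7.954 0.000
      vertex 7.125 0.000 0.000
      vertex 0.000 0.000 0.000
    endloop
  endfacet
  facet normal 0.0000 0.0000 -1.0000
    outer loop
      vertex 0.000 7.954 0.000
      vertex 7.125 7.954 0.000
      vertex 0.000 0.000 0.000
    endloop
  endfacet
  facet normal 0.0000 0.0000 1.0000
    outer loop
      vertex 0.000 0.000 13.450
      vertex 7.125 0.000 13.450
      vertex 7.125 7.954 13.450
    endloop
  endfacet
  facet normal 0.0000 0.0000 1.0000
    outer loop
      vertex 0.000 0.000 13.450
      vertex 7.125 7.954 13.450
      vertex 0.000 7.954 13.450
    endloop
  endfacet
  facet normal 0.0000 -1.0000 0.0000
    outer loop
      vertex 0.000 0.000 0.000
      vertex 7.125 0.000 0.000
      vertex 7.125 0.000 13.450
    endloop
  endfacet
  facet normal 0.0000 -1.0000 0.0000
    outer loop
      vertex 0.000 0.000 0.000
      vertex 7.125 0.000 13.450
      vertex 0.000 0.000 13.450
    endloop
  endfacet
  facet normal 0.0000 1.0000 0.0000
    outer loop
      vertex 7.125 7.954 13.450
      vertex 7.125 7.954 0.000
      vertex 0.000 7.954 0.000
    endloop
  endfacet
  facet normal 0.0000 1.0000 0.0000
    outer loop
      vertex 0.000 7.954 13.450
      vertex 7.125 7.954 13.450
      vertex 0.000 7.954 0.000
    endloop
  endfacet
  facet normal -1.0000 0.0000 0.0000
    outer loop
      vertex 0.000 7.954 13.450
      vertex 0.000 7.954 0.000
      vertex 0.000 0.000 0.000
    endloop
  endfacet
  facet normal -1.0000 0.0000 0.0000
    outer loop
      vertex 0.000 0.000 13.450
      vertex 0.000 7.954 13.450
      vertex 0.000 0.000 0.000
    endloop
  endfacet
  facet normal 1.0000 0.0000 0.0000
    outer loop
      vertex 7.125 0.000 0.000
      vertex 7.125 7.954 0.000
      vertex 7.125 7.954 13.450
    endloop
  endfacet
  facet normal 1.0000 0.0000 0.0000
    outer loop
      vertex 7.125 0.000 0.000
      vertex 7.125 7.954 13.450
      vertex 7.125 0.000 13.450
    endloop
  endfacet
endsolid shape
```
; perimeter-only toolpath
G21 ; units = mm
G90 ; absolute positioning
G28 ; home
; layer 1
G0 Z3.362
G0 X0.000 Y0.000
G1 X7.125 Y0.000
G1 X7.125 Y7.954
G1 X0.000 Y7.954
G1 X0.000 Y0.000
; layer 2
G0 Z6.725
G0 X0.000 Y0.000
G1 X7.125 Y0.000
G1 X7.125 Y7.954
G1 X0.000 Y7.954
G1 X0.000 Y0.000
; layer 3
G0 Z10.087
G0 X0.000 Y0.000
G1 X7.125 Y0.000
G1 X7.125 Y7.954
G1 X0.000 Y7.954
G1 X0.000 Y0.000
; layer 4
G0 Z13.450
G0 X0.000 Y0.000
G1 X7.125 Y0.000
G1 X7.125 Y7.954
G1 X0.000 Y7.954
G1 X0.000 Y0.000
M2 ; end

The solid is a rectangular box, roughly 7.12 × 7.95 mm footprint and 13.4 mm tall. Slicing at Δz = 3.362 mm — 4 equal slices spanning the solid's height, so layer i sits at z = i·h/4 — gives 4 non-empty perimeters. Each is a 4-segment closed polygon; G0 lifts to the layer z and rapids to the start vertex, then G1 traces the edges.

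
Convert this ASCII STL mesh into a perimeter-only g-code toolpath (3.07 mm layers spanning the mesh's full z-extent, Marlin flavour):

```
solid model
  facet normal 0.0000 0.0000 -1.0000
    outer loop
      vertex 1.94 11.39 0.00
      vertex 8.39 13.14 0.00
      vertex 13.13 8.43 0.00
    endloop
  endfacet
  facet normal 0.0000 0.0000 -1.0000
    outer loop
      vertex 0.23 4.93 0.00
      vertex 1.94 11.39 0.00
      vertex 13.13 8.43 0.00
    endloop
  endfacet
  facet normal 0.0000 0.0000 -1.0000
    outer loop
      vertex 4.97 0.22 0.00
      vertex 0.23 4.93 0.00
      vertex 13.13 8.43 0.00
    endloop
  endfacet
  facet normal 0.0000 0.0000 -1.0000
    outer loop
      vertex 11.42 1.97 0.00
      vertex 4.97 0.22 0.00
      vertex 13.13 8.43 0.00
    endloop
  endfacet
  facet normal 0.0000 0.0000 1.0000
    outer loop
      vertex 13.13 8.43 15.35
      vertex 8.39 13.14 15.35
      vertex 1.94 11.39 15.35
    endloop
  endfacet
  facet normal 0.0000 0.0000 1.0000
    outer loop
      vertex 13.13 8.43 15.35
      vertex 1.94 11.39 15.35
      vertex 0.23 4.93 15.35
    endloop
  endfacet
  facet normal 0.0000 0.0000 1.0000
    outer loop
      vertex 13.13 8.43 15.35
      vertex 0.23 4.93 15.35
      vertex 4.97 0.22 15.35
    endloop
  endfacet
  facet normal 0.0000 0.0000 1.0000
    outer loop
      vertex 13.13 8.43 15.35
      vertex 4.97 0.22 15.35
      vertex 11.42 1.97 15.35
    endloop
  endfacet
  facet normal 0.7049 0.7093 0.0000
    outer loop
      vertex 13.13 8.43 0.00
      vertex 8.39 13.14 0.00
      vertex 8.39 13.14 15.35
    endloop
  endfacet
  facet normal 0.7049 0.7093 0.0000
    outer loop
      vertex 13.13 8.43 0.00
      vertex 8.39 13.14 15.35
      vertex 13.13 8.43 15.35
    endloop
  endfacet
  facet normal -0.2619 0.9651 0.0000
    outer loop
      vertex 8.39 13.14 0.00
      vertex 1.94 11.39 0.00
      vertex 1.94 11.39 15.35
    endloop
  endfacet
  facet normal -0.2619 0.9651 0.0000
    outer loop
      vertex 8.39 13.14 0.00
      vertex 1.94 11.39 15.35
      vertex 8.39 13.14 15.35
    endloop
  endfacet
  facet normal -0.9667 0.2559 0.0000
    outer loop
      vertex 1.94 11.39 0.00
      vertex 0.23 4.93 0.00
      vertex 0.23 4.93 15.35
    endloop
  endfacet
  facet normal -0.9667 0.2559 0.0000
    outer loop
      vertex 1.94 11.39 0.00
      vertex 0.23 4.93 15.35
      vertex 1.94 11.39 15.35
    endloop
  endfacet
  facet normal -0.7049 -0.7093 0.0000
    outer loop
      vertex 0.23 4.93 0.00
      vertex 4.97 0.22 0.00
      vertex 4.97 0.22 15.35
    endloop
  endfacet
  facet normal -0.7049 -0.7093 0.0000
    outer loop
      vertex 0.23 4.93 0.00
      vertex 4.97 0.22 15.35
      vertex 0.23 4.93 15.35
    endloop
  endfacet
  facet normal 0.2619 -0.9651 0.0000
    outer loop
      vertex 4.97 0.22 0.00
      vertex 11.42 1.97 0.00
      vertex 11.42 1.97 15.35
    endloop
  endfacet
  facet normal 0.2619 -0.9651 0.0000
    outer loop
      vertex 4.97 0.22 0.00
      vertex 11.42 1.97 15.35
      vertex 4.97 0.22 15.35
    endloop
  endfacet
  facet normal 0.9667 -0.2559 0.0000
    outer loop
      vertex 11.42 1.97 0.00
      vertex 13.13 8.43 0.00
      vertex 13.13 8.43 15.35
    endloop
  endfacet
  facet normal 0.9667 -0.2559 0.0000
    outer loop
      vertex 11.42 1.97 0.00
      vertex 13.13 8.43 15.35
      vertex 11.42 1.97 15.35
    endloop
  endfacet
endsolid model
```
; perimeter-only toolpath
G21 ; units = mm
G90 ; absolute positioning
G28 ; home
; layer 1
G0 Z3.07
G0 X13.13 Y8.43
G1 X8.39 Y13.14
G1 X1.94 Y11.39
G1 X0.23 Y4.93
G1 X4.97 Y0.22
G1 X11.42 Y1.97
G1 X13.13 Y8.43
; layer 2
G0 Z6.14
G0 X13.13 Y8.43
G1 X8.39 Y13.14
G1 X1.94 Y11.39
G1 X0.23 Y4.93
G1 X4.97 Y0.22
G1 X11.42 Y1.97
G1 X13.13 Y8.43
; layer 3
G0 Z9.21
G0 X13.13 Y8.43
G1 X8.39 Y13.14
G1 X1.94 Y11.39
G1 X0.23 Y4.93
G1 X4.97 Y0.22
G1 X11.42 Y1.97
G1 X13.13 Y8.43
; layer 4
G0 Z12.28
G0 X13.13 Y8.43
G1 X8.39 Y13.14
G1 X1.94 Y11.39
G1 X0.23 Y4.93
G1 X4.97 Y0.22
G1 X11.42 Y1.97
G1 X13.13 Y8.43
; layer 5
G0 Z15.35
G0 X13.13 Y8.43
G1 X8.39 Y13.14
G1 X1.94 Y11.39
G1 X0.23 Y4.93
G1 X4.97 Y0.22
G1 X11.42 Y1.97
G1 X13.13 Y8.43
M2 ; end

The solid is a regular 6-sided prism (a cylinder approximated with 6 flat sides), circumscribed radius ≈ 6.68 mm, height ≈ 15.3 mm. Slicing at Δz = 3.07 mm — 5 equal slices spanning the solid's height, so layer i sits at z = i·h/5 — gives 5 non-empty perimeters. Each is a 6-segment closed polygon; G0 lifts to the layer z and rapids to the start vertex, then G1 traces the edges.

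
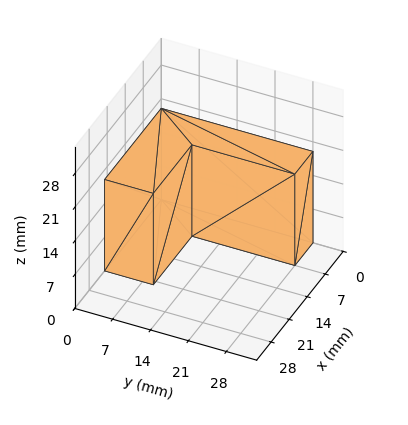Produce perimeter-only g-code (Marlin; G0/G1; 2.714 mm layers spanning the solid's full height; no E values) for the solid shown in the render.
Reading the render: the shape is an L-shaped prism: outer 22 × 28 mm, arm thicknesses ≈ 9 mm (horizontal) and 7 mm (vertical), extruded 19 mm in z (dimensions read to the nearest mm from the axis ticks). For the g-code, the solid's height is divided into equal slices at the stated Δz and each level perimeter traced with G1 moves after a G0 lift.

; perimeter-only toolpath
G21 ; units = mm
G90 ; absolute positioning
G28 ; home
; layer 1
G0 Z2.714
G0 X0.000 Y0.000
G1 X22.000 Y0.000
G1 X22.000 Y9.000
G1 X7.000 Y9.000
G1 X7.000 Y28.000
G1 X0.000 Y28.000
G1 X0.000 Y0.000
; layer 2
G0 Z5.429
G0 X0.000 Y0.000
G1 X22.000 Y0.000
G1 X22.000 Y9.000
G1 X7.000 Y9.000
G1 X7.000 Y28.000
G1 X0.000 Y28.000
G1 X0.000 Y0.000
; layer 3
G0 Z8.143
G0 X0.000 Y0.000
G1 X22.000 Y0.000
G1 X22.000 Y9.000
G1 X7.000 Y9.000
G1 X7.000 Y28.000
G1 X0.000 Y28.000
G1 X0.000 Y0.000
; layer 4
G0 Z10.857
G0 X0.000 Y0.000
G1 X22.000 Y0.000
G1 X22.000 Y9.000
G1 X7.000 Y9.000
G1 X7.000 Y28.000
G1 X0.000 Y28.000
G1 X0.000 Y0.000
; layer 5
G0 Z13.571
G0 X0.000 Y0.000
G1 X22.000 Y0.000
G1 X22.000 Y9.000
G1 X7.000 Y9.000
G1 X7.000 Y28.000
G1 X0.000 Y28.000
G1 X0.000 Y0.000
; layer 6
G0 Z16.286
G0 X0.000 Y0.000
G1 X22.000 Y0.000
G1 X22.000 Y9.000
G1 X7.000 Y9.000
G1 X7.000 Y28.000
G1 X0.000 Y28.000
G1 X0.000 Y0.000
; layer 7
G0 Z19.000
G0 X0.000 Y0.000
G1 X22.000 Y0.000
G1 X22.000 Y9.000
G1 X7.000 Y9.000
G1 X7.000 Y28.000
G1 X0.000 Y28.000
G1 X0.000 Y0.000
M2 ; end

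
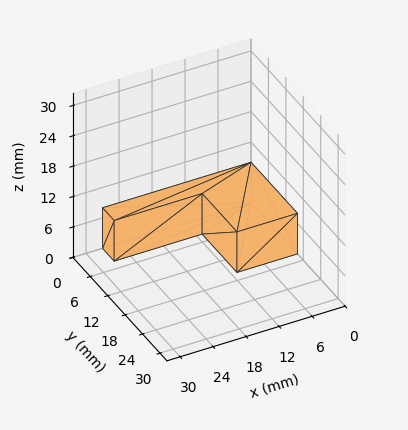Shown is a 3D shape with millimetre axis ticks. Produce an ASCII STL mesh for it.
Reading the render: the shape is an L-shaped prism: outer 27 × 16 mm, arm thicknesses ≈ 4 mm (horizontal) and 11 mm (vertical), extruded 8 mm in z (dimensions read to the nearest mm from the axis ticks). For the STL, each face is triangulated and given an outward normal.

solid part
  facet normal 0.0000 0.0000 -1.0000
    outer loop
      vertex 27.000 4.000 0.000
      vertex 27.000 0.000 0.000
      vertex 0.000 0.000 0.000
    endloop
  endfacet
  facet normal 0.0000 0.0000 -1.0000
    outer loop
      vertex 11.000 4.000 0.000
      vertex 27.000 4.000 0.000
      vertex 0.000 0.000 0.000
    endloop
  endfacet
  facet normal 0.0000 0.0000 -1.0000
    outer loop
      vertex 11.000 16.000 0.000
      vertex 11.000 4.000 0.000
      vertex 0.000 0.000 0.000
    endloop
  endfacet
  facet normal 0.0000 0.0000 -1.0000
    outer loop
      vertex 0.000 16.000 0.000
      vertex 11.000 16.000 0.000
      vertex 0.000 0.000 0.000
    endloop
  endfacet
  facet normal 0.0000 0.0000 1.0000
    outer loop
      vertex 0.000 0.000 8.000
      vertex 27.000 0.000 8.000
      vertex 27.000 4.000 8.000
    endloop
  endfacet
  facet normal 0.0000 0.0000 1.0000
    outer loop
      vertex 0.000 0.000 8.000
      vertex 27.000 4.000 8.000
      vertex 11.000 4.000 8.000
    endloop
  endfacet
  facet normal 0.0000 0.0000 1.0000
    outer loop
      vertex 0.000 0.000 8.000
      vertex 11.000 4.000 8.000
      vertex 11.000 16.000 8.000
    endloop
  endfacet
  facet normal 0.0000 0.0000 1.0000
    outer loop
      vertex 0.000 0.000 8.000
      vertex 11.000 16.000 8.000
      vertex 0.000 16.000 8.000
    endloop
  endfacet
  facet normal 0.0000 -1.0000 0.0000
    outer loop
      vertex 0.000 0.000 0.000
      vertex 27.000 0.000 0.000
      vertex 27.000 0.000 8.000
    endloop
  endfacet
  facet normal 0.0000 -1.0000 0.0000
    outer loop
      vertex 0.000 0.000 0.000
      vertex 27.000 0.000 8.000
      vertex 0.000 0.000 8.000
    endloop
  endfacet
  facet normal 1.0000 0.0000 0.0000
    outer loop
      vertex 27.000 0.000 0.000
      vertex 27.000 4.000 0.000
      vertex 27.000 4.000 8.000
    endloop
  endfacet
  facet normal 1.0000 0.0000 0.0000
    outer loop
      vertex 27.000 0.000 0.000
      vertex 27.000 4.000 8.000
      vertex 27.000 0.000 8.000
    endloop
  endfacet
  facet normal 0.0000 1.0000 0.0000
    outer loop
      vertex 27.000 4.000 0.000
      vertex 11.000 4.000 0.000
      vertex 11.000 4.000 8.000
    endloop
  endfacet
  facet normal 0.0000 1.0000 0.0000
    outer loop
      vertex 27.000 4.000 0.000
      vertex 11.000 4.000 8.000
      vertex 27.000 4.000 8.000
    endloop
  endfacet
  facet normal 1.0000 0.0000 0.0000
    outer loop
      vertex 11.000 4.000 0.000
      vertex 11.000 16.000 0.000
      vertex 11.000 16.000 8.000
    endloop
  endfacet
  facet normal 1.0000 0.0000 0.0000
    outer loop
      vertex 11.000 4.000 0.000
      vertex 11.000 16.000 8.000
      vertex 11.000 4.000 8.000
    endloop
  endfacet
  facet normal 0.0000 1.0000 0.0000
    outer loop
      vertex 11.000 16.000 0.000
      vertex 0.000 16.000 0.000
      vertex 0.000 16.000 8.000
    endloop
  endfacet
  facet normal 0.0000 1.0000 0.0000
    outer loop
      vertex 11.000 16.000 0.000
      vertex 0.000 16.000 8.000
      vertex 11.000 16.000 8.000
    endloop
  endfacet
  facet normal -1.0000 0.0000 0.0000
    outer loop
      vertex 0.000 16.000 0.000
      vertex 0.000 0.000 0.000
      vertex 0.000 0.000 8.000
    endloop
  endfacet
  facet normal -1.0000 0.0000 0.0000
    outer loop
      vertex 0.000 16.000 0.000
      vertex 0.000 0.000 8.000
      vertex 0.000 16.000 8.000
    endloop
  endfacet
endsolid part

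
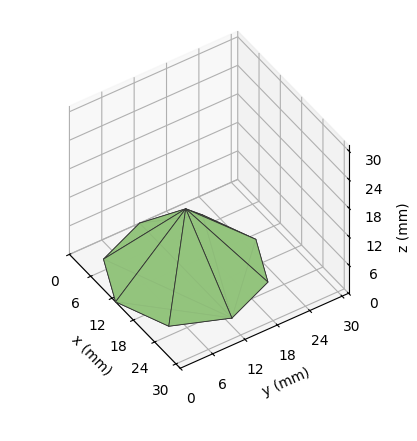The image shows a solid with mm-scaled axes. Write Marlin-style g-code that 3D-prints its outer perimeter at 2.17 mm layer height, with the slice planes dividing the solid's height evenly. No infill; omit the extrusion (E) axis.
Reading the render: the shape is a regular 8-sided pyramid, base circumscribed radius ≈ 13 mm, apex at z ≈ 13 mm (dimensions read to the nearest mm from the axis ticks). For the g-code, the solid's height is divided into equal slices at the stated Δz and each level perimeter traced with G1 moves after a G0 lift.

; perimeter-only toolpath
G21 ; units = mm
G90 ; absolute positioning
G28 ; home
; layer 1
G0 Z2.17
G0 X23.83 Y13.00
G1 X20.66 Y20.66
G1 X13.00 Y23.83
G1 X5.34 Y20.66
G1 X2.17 Y13.00
G1 X5.34 Y5.34
G1 X13.00 Y2.17
G1 X20.66 Y5.34
G1 X23.83 Y13.00
; layer 2
G0 Z4.33
G0 X21.67 Y13.00
G1 X19.13 Y19.13
G1 X13.00 Y21.67
G1 X6.87 Y19.13
G1 X4.33 Y13.00
G1 X6.87 Y6.87
G1 X13.00 Y4.33
G1 X19.13 Y6.87
G1 X21.67 Y13.00
; layer 3
G0 Z6.50
G0 X19.50 Y13.00
G1 X17.59 Y17.59
G1 X13.00 Y19.50
G1 X8.40 Y17.59
G1 X6.50 Y13.00
G1 X8.40 Y8.40
G1 X13.00 Y6.50
G1 X17.59 Y8.40
G1 X19.50 Y13.00
; layer 4
G0 Z8.67
G0 X17.33 Y13.00
G1 X16.06 Y16.06
G1 X13.00 Y17.33
G1 X9.94 Y16.06
G1 X8.67 Y13.00
G1 X9.94 Y9.94
G1 X13.00 Y8.67
G1 X16.06 Y9.94
G1 X17.33 Y13.00
; layer 5
G0 Z10.83
G0 X15.17 Y13.00
G1 X14.53 Y14.53
G1 X13.00 Y15.17
G1 X11.47 Y14.53
G1 X10.83 Y13.00
G1 X11.47 Y11.47
G1 X13.00 Y10.83
G1 X14.53 Y11.47
G1 X15.17 Y13.00
M2 ; end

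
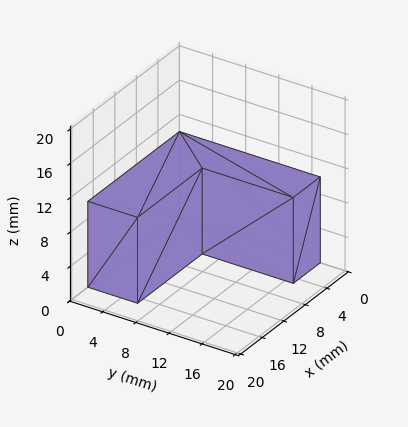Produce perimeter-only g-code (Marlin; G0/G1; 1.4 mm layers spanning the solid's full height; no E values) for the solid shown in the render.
Reading the render: the shape is an L-shaped prism: outer 17 × 17 mm, arm thicknesses ≈ 6 mm (horizontal) and 5 mm (vertical), extruded 10 mm in z (dimensions read to the nearest mm from the axis ticks). For the g-code, the solid's height is divided into equal slices at the stated Δz and each level perimeter traced with G1 moves after a G0 lift.

; perimeter-only toolpath
G21 ; units = mm
G90 ; absolute positioning
G28 ; home
; layer 1
G0 Z1.4
G0 X0.0 Y0.0
G1 X17.0 Y0.0
G1 X17.0 Y6.0
G1 X5.0 Y6.0
G1 X5.0 Y17.0
G1 X0.0 Y17.0
G1 X0.0 Y0.0
; layer 2
G0 Z2.9
G0 X0.0 Y0.0
G1 X17.0 Y0.0
G1 X17.0 Y6.0
G1 X5.0 Y6.0
G1 X5.0 Y17.0
G1 X0.0 Y17.0
G1 X0.0 Y0.0
; layer 3
G0 Z4.3
G0 X0.0 Y0.0
G1 X17.0 Y0.0
G1 X17.0 Y6.0
G1 X5.0 Y6.0
G1 X5.0 Y17.0
G1 X0.0 Y17.0
G1 X0.0 Y0.0
; layer 4
G0 Z5.7
G0 X0.0 Y0.0
G1 X17.0 Y0.0
G1 X17.0 Y6.0
G1 X5.0 Y6.0
G1 X5.0 Y17.0
G1 X0.0 Y17.0
G1 X0.0 Y0.0
; layer 5
G0 Z7.1
G0 X0.0 Y0.0
G1 X17.0 Y0.0
G1 X17.0 Y6.0
G1 X5.0 Y6.0
G1 X5.0 Y17.0
G1 X0.0 Y17.0
G1 X0.0 Y0.0
; layer 6
G0 Z8.6
G0 X0.0 Y0.0
G1 X17.0 Y0.0
G1 X17.0 Y6.0
G1 X5.0 Y6.0
G1 X5.0 Y17.0
G1 X0.0 Y17.0
G1 X0.0 Y0.0
; layer 7
G0 Z10.0
G0 X0.0 Y0.0
G1 X17.0 Y0.0
G1 X17.0 Y6.0
G1 X5.0 Y6.0
G1 X5.0 Y17.0
G1 X0.0 Y17.0
G1 X0.0 Y0.0
M2 ; end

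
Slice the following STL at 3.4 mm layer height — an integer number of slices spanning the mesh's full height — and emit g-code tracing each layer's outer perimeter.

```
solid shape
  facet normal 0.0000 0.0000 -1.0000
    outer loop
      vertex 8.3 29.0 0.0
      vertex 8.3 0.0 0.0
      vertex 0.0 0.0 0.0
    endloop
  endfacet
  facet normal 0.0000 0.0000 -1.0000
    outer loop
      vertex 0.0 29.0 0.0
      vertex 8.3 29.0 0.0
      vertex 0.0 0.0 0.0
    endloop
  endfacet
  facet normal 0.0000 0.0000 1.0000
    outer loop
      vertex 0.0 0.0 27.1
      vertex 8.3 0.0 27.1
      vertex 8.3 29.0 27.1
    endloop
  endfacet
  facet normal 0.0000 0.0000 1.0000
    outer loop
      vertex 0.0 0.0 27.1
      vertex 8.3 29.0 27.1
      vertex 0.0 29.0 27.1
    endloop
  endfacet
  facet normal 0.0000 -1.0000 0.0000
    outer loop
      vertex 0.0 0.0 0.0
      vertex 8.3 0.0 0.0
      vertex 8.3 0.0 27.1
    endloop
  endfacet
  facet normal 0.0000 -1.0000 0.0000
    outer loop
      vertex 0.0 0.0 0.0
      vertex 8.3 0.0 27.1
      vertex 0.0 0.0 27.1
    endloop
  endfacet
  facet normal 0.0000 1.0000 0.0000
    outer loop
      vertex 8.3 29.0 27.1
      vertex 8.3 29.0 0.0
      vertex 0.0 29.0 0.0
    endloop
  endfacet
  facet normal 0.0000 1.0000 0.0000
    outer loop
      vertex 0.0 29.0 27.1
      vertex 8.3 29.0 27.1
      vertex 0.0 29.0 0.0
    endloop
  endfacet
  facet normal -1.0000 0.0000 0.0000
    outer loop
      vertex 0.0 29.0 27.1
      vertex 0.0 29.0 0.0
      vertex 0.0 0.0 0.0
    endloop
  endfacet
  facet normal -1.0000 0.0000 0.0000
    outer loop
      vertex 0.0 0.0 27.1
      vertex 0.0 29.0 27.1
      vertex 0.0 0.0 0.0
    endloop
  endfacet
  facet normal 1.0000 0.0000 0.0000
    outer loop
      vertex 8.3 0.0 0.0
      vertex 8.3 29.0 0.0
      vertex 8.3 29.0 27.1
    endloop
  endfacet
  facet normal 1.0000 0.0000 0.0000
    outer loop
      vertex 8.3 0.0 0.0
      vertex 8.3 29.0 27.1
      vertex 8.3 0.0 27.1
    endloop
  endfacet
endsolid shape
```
; perimeter-only toolpath
G21 ; units = mm
G90 ; absolute positioning
G28 ; home
; layer 1
G0 Z3.4
G0 X0.0 Y0.0
G1 X8.3 Y0.0
G1 X8.3 Y29.0
G1 X0.0 Y29.0
G1 X0.0 Y0.0
; layer 2
G0 Z6.8
G0 X0.0 Y0.0
G1 X8.3 Y0.0
G1 X8.3 Y29.0
G1 X0.0 Y29.0
G1 X0.0 Y0.0
; layer 3
G0 Z10.2
G0 X0.0 Y0.0
G1 X8.3 Y0.0
G1 X8.3 Y29.0
G1 X0.0 Y29.0
G1 X0.0 Y0.0
; layer 4
G0 Z13.6
G0 X0.0 Y0.0
G1 X8.3 Y0.0
G1 X8.3 Y29.0
G1 X0.0 Y29.0
G1 X0.0 Y0.0
; layer 5
G0 Z16.9
G0 X0.0 Y0.0
G1 X8.3 Y0.0
G1 X8.3 Y29.0
G1 X0.0 Y29.0
G1 X0.0 Y0.0
; layer 6
G0 Z20.3
G0 X0.0 Y0.0
G1 X8.3 Y0.0
G1 X8.3 Y29.0
G1 X0.0 Y29.0
G1 X0.0 Y0.0
; layer 7
G0 Z23.7
G0 X0.0 Y0.0
G1 X8.3 Y0.0
G1 X8.3 Y29.0
G1 X0.0 Y29.0
G1 X0.0 Y0.0
; layer 8
G0 Z27.1
G0 X0.0 Y0.0
G1 X8.3 Y0.0
G1 X8.3 Y29.0
G1 X0.0 Y29.0
G1 X0.0 Y0.0
M2 ; end

The solid is a rectangular box, roughly 8.3 × 29 mm footprint and 27.1 mm tall. Slicing at Δz = 3.4 mm — 8 equal slices spanning the solid's height, so layer i sits at z = i·h/8 — gives 8 non-empty perimeters. Each is a 4-segment closed polygon; G0 lifts to the layer z and rapids to the start vertex, then G1 traces the edges.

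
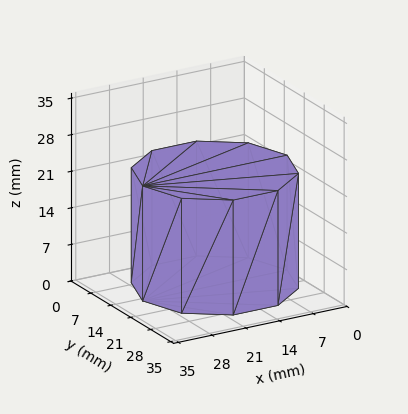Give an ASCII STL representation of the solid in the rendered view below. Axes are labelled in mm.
Reading the render: the shape is a regular 10-sided prism (a cylinder approximated with 10 flat sides), circumscribed radius ≈ 15 mm, height ≈ 22 mm (dimensions read to the nearest mm from the axis ticks). For the STL, each face is triangulated and given an outward normal.

solid part
  facet normal 0.0000 0.0000 -1.0000
    outer loop
      vertex 19.64 29.27 0.00
      vertex 27.14 23.82 0.00
      vertex 30.00 15.00 0.00
    endloop
  endfacet
  facet normal 0.0000 0.0000 -1.0000
    outer loop
      vertex 10.36 29.27 0.00
      vertex 19.64 29.27 0.00
      vertex 30.00 15.00 0.00
    endloop
  endfacet
  facet normal 0.0000 0.0000 -1.0000
    outer loop
      vertex 2.86 23.82 0.00
      vertex 10.36 29.27 0.00
      vertex 30.00 15.00 0.00
    endloop
  endfacet
  facet normal 0.0000 0.0000 -1.0000
    outer loop
      vertex 0.00 15.00 0.00
      vertex 2.86 23.82 0.00
      vertex 30.00 15.00 0.00
    endloop
  endfacet
  facet normal 0.0000 0.0000 -1.0000
    outer loop
      vertex 2.86 6.18 0.00
      vertex 0.00 15.00 0.00
      vertex 30.00 15.00 0.00
    endloop
  endfacet
  facet normal 0.0000 0.0000 -1.0000
    outer loop
      vertex 10.36 0.73 0.00
      vertex 2.86 6.18 0.00
      vertex 30.00 15.00 0.00
    endloop
  endfacet
  facet normal 0.0000 0.0000 -1.0000
    outer loop
      vertex 19.64 0.73 0.00
      vertex 10.36 0.73 0.00
      vertex 30.00 15.00 0.00
    endloop
  endfacet
  facet normal 0.0000 0.0000 -1.0000
    outer loop
      vertex 27.14 6.18 0.00
      vertex 19.64 0.73 0.00
      vertex 30.00 15.00 0.00
    endloop
  endfacet
  facet normal 0.0000 0.0000 1.0000
    outer loop
      vertex 30.00 15.00 22.00
      vertex 27.14 23.82 22.00
      vertex 19.64 29.27 22.00
    endloop
  endfacet
  facet normal 0.0000 0.0000 1.0000
    outer loop
      vertex 30.00 15.00 22.00
      vertex 19.64 29.27 22.00
      vertex 10.36 29.27 22.00
    endloop
  endfacet
  facet normal 0.0000 0.0000 1.0000
    outer loop
      vertex 30.00 15.00 22.00
      vertex 10.36 29.27 22.00
      vertex 2.86 23.82 22.00
    endloop
  endfacet
  facet normal 0.0000 0.0000 1.0000
    outer loop
      vertex 30.00 15.00 22.00
      vertex 2.86 23.82 22.00
      vertex 0.00 15.00 22.00
    endloop
  endfacet
  facet normal 0.0000 0.0000 1.0000
    outer loop
      vertex 30.00 15.00 22.00
      vertex 0.00 15.00 22.00
      vertex 2.86 6.18 22.00
    endloop
  endfacet
  facet normal 0.0000 0.0000 1.0000
    outer loop
      vertex 30.00 15.00 22.00
      vertex 2.86 6.18 22.00
      vertex 10.36 0.73 22.00
    endloop
  endfacet
  facet normal 0.0000 0.0000 1.0000
    outer loop
      vertex 30.00 15.00 22.00
      vertex 10.36 0.73 22.00
      vertex 19.64 0.73 22.00
    endloop
  endfacet
  facet normal 0.0000 0.0000 1.0000
    outer loop
      vertex 30.00 15.00 22.00
      vertex 19.64 0.73 22.00
      vertex 27.14 6.18 22.00
    endloop
  endfacet
  facet normal 0.9512 0.3085 0.0000
    outer loop
      vertex 30.00 15.00 0.00
      vertex 27.14 23.82 0.00
      vertex 27.14 23.82 22.00
    endloop
  endfacet
  facet normal 0.9512 0.3085 0.0000
    outer loop
      vertex 30.00 15.00 0.00
      vertex 27.14 23.82 22.00
      vertex 30.00 15.00 22.00
    endloop
  endfacet
  facet normal 0.5879 0.8090 0.0000
    outer loop
      vertex 27.14 23.82 0.00
      vertex 19.64 29.27 0.00
      vertex 19.64 29.27 22.00
    endloop
  endfacet
  facet normal 0.5879 0.8090 0.0000
    outer loop
      vertex 27.14 23.82 0.00
      vertex 19.64 29.27 22.00
      vertex 27.14 23.82 22.00
    endloop
  endfacet
  facet normal 0.0000 1.0000 0.0000
    outer loop
      vertex 19.64 29.27 0.00
      vertex 10.36 29.27 0.00
      vertex 10.36 29.27 22.00
    endloop
  endfacet
  facet normal 0.0000 1.0000 0.0000
    outer loop
      vertex 19.64 29.27 0.00
      vertex 10.36 29.27 22.00
      vertex 19.64 29.27 22.00
    endloop
  endfacet
  facet normal -0.5879 0.8090 0.0000
    outer loop
      vertex 10.36 29.27 0.00
      vertex 2.86 23.82 0.00
      vertex 2.86 23.82 22.00
    endloop
  endfacet
  facet normal -0.5879 0.8090 0.0000
    outer loop
      vertex 10.36 29.27 0.00
      vertex 2.86 23.82 22.00
      vertex 10.36 29.27 22.00
    endloop
  endfacet
  facet normal -0.9512 0.3085 0.0000
    outer loop
      vertex 2.86 23.82 0.00
      vertex 0.00 15.00 0.00
      vertex 0.00 15.00 22.00
    endloop
  endfacet
  facet normal -0.9512 0.3085 0.0000
    outer loop
      vertex 2.86 23.82 0.00
      vertex 0.00 15.00 22.00
      vertex 2.86 23.82 22.00
    endloop
  endfacet
  facet normal -0.9512 -0.3085 0.0000
    outer loop
      vertex 0.00 15.00 0.00
      vertex 2.86 6.18 0.00
      vertex 2.86 6.18 22.00
    endloop
  endfacet
  facet normal -0.9512 -0.3085 0.0000
    outer loop
      vertex 0.00 15.00 0.00
      vertex 2.86 6.18 22.00
      vertex 0.00 15.00 22.00
    endloop
  endfacet
  facet normal -0.5879 -0.8090 0.0000
    outer loop
      vertex 2.86 6.18 0.00
      vertex 10.36 0.73 0.00
      vertex 10.36 0.73 22.00
    endloop
  endfacet
  facet normal -0.5879 -0.8090 0.0000
    outer loop
      vertex 2.86 6.18 0.00
      vertex 10.36 0.73 22.00
      vertex 2.86 6.18 22.00
    endloop
  endfacet
  facet normal 0.0000 -1.0000 0.0000
    outer loop
      vertex 10.36 0.73 0.00
      vertex 19.64 0.73 0.00
      vertex 19.64 0.73 22.00
    endloop
  endfacet
  facet normal 0.0000 -1.0000 0.0000
    outer loop
      vertex 10.36 0.73 0.00
      vertex 19.64 0.73 22.00
      vertex 10.36 0.73 22.00
    endloop
  endfacet
  facet normal 0.5879 -0.8090 0.0000
    outer loop
      vertex 19.64 0.73 0.00
      vertex 27.14 6.18 0.00
      vertex 27.14 6.18 22.00
    endloop
  endfacet
  facet normal 0.5879 -0.8090 0.0000
    outer loop
      vertex 19.64 0.73 0.00
      vertex 27.14 6.18 22.00
      vertex 19.64 0.73 22.00
    endloop
  endfacet
  facet normal 0.9512 -0.3085 0.0000
    outer loop
      vertex 27.14 6.18 0.00
      vertex 30.00 15.00 0.00
      vertex 30.00 15.00 22.00
    endloop
  endfacet
  facet normal 0.9512 -0.3085 0.0000
    outer loop
      vertex 27.14 6.18 0.00
      vertex 30.00 15.00 22.00
      vertex 27.14 6.18 22.00
    endloop
  endfacet
endsolid part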